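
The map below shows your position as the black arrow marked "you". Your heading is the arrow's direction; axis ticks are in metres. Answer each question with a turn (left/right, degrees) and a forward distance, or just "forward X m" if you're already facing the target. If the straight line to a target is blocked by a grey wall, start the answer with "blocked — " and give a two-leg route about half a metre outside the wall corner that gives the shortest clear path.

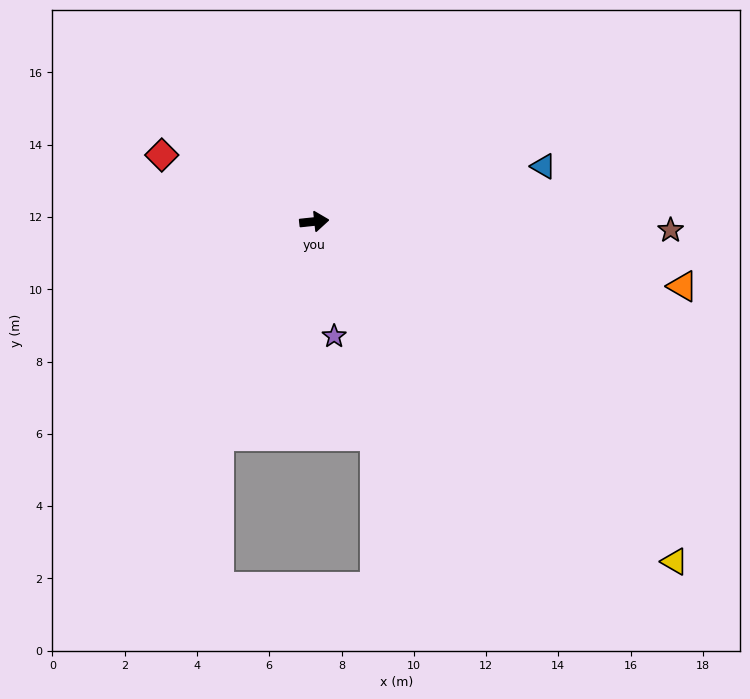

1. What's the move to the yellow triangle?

turn right 49°, forward 13.7 m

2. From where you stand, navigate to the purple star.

turn right 86°, forward 3.2 m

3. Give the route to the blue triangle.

turn left 8°, forward 6.5 m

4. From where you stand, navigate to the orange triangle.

turn right 16°, forward 10.3 m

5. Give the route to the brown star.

turn right 7°, forward 9.9 m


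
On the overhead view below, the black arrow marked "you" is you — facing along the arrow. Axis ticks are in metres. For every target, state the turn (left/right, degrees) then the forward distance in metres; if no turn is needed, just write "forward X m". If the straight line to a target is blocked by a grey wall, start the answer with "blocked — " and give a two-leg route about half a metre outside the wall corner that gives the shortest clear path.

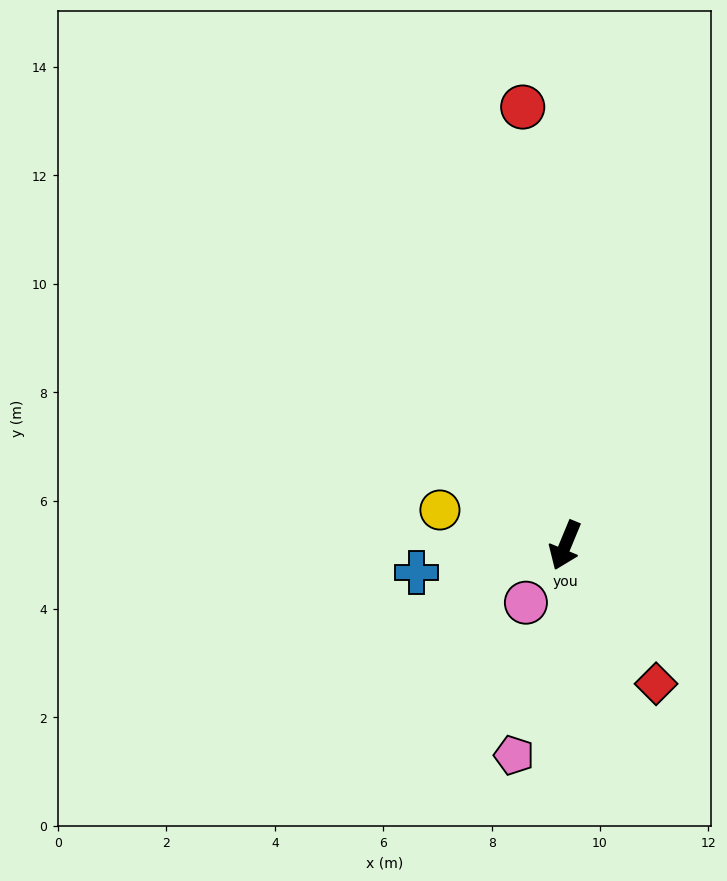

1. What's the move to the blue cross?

turn right 57°, forward 2.8 m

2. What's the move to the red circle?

turn right 152°, forward 8.1 m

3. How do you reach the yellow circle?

turn right 83°, forward 2.4 m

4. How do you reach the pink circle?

turn right 12°, forward 1.3 m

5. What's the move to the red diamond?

turn left 56°, forward 3.1 m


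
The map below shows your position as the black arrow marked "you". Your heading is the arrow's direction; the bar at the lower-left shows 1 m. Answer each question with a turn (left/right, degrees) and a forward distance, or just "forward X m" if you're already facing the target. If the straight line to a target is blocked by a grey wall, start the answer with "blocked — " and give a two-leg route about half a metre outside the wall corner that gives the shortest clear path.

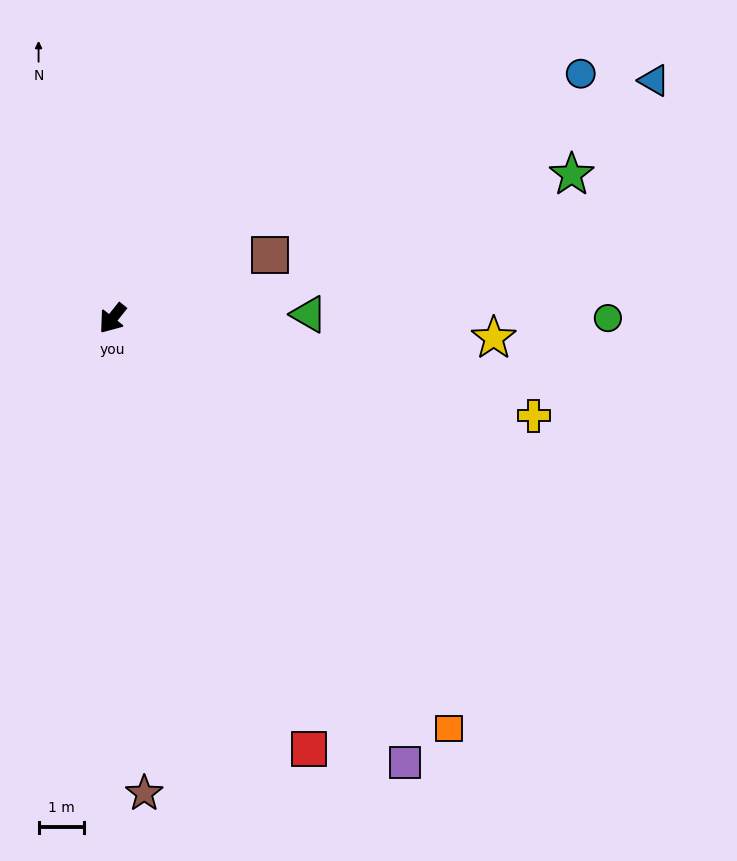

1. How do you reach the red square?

turn left 63°, forward 10.3 m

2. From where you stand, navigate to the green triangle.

turn left 130°, forward 4.3 m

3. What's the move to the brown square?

turn left 150°, forward 3.7 m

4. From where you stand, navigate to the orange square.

turn left 78°, forward 11.6 m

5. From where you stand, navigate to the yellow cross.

turn left 115°, forward 9.4 m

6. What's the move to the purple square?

turn left 72°, forward 11.6 m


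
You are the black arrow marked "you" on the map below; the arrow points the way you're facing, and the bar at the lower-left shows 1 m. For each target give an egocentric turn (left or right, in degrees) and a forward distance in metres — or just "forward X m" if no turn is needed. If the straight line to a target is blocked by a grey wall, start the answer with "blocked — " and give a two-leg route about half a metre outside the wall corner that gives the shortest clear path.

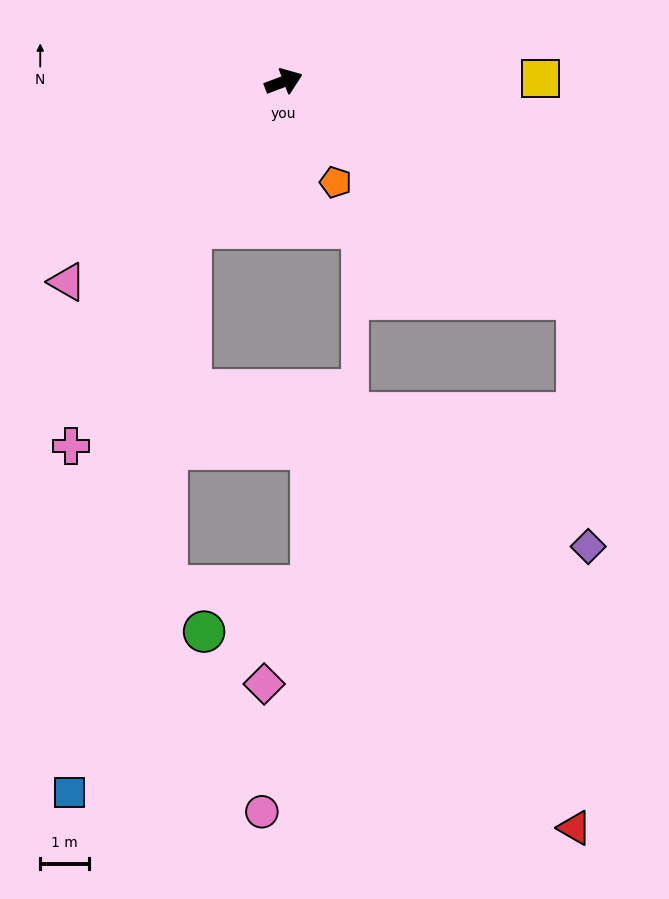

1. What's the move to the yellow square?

turn right 20°, forward 5.3 m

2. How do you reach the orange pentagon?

turn right 83°, forward 2.3 m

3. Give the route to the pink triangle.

turn right 158°, forward 6.1 m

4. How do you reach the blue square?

blocked — turn right 143°, forward 3.6 m, then turn left 20°, forward 11.9 m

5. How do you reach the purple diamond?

blocked — turn right 57°, forward 7.5 m, then turn right 51°, forward 5.1 m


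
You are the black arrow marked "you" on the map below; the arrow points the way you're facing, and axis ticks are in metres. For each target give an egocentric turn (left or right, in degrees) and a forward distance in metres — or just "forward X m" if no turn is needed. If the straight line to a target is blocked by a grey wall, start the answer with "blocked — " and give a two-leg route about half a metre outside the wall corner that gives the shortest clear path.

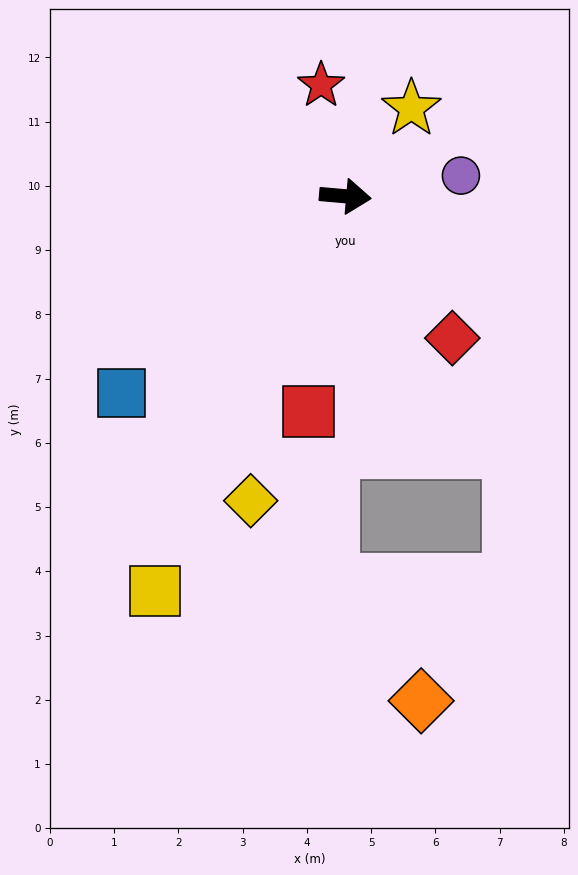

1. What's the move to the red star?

turn left 107°, forward 1.8 m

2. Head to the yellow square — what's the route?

turn right 111°, forward 6.8 m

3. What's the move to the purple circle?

turn left 15°, forward 1.8 m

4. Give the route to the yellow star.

turn left 58°, forward 1.7 m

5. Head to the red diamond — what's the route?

turn right 48°, forward 2.8 m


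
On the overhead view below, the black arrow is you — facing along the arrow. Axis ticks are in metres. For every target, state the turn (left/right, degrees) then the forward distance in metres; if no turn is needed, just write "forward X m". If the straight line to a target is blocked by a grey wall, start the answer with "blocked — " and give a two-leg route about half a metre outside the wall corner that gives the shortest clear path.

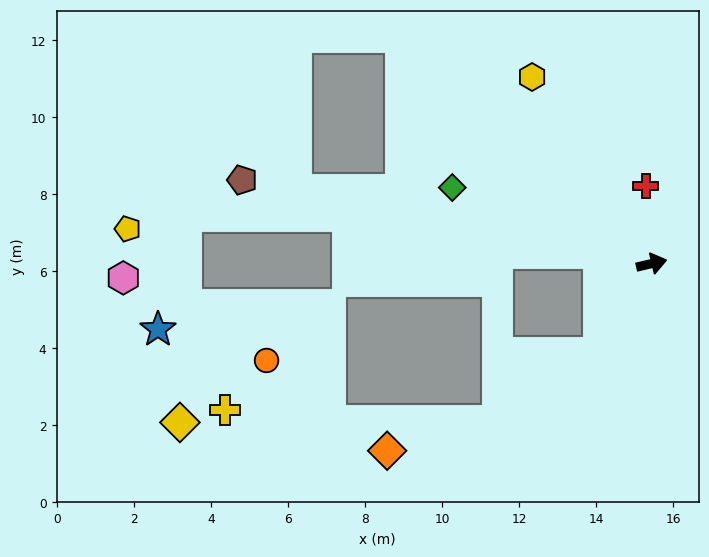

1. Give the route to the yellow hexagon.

turn left 109°, forward 5.8 m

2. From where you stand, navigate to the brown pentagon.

turn left 155°, forward 10.8 m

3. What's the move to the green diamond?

turn left 146°, forward 5.5 m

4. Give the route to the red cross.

turn left 81°, forward 2.0 m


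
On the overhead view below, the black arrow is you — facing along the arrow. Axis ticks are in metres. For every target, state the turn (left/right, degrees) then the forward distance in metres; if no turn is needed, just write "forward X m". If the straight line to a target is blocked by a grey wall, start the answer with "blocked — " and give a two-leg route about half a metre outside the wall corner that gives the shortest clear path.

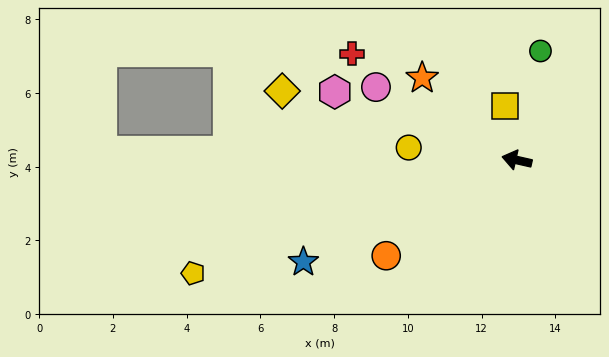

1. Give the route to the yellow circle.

turn left 6°, forward 3.0 m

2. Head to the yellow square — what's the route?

turn right 65°, forward 1.5 m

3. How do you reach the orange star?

turn right 28°, forward 3.4 m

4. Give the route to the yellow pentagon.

turn left 32°, forward 9.3 m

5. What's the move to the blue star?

turn left 38°, forward 6.4 m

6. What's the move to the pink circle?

turn right 15°, forward 4.3 m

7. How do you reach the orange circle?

turn left 49°, forward 4.4 m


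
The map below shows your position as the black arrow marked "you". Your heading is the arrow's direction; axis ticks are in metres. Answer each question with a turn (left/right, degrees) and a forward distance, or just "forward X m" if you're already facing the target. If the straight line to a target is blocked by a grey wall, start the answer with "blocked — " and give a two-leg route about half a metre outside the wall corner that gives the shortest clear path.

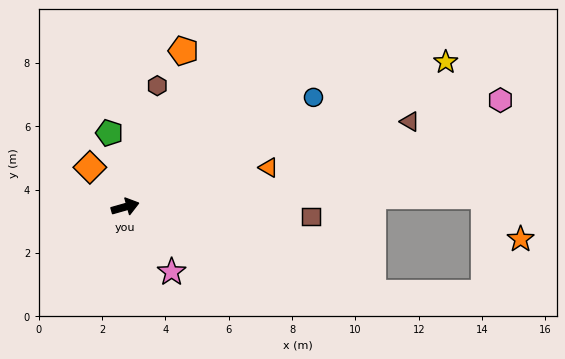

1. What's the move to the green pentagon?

turn left 86°, forward 2.4 m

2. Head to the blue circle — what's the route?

turn left 14°, forward 6.9 m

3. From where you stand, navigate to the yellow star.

turn left 9°, forward 11.1 m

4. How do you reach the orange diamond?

turn left 116°, forward 1.7 m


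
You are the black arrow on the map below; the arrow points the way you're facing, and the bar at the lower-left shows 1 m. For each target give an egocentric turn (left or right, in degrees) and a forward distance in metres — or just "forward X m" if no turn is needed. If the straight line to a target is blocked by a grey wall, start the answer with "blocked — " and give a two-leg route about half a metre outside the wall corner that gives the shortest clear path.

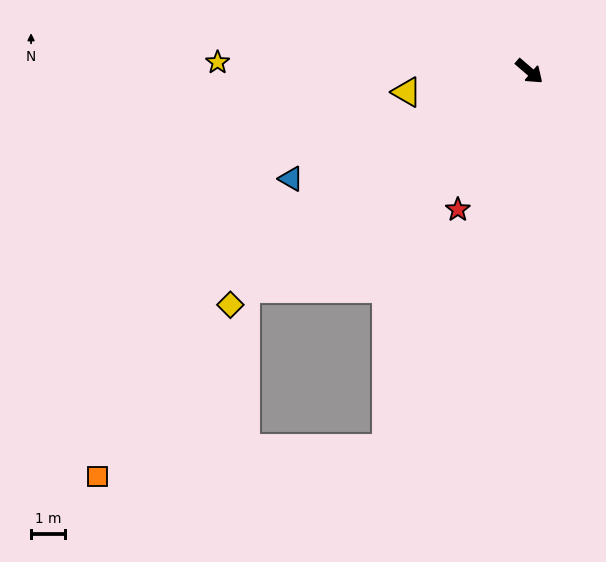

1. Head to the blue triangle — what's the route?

turn right 115°, forward 7.8 m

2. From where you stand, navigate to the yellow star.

turn right 141°, forward 9.3 m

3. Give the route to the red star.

turn right 77°, forward 4.6 m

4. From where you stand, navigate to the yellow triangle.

turn right 130°, forward 3.7 m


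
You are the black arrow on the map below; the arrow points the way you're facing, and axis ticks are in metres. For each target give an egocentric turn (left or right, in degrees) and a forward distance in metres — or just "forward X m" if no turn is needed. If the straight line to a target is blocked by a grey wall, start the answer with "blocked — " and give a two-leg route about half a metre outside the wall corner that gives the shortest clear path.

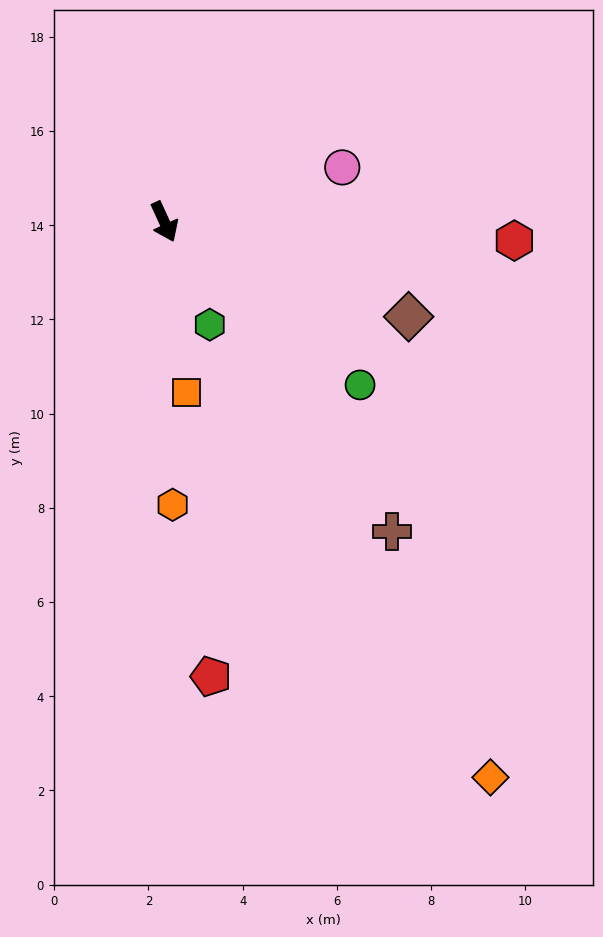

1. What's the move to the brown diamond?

turn left 44°, forward 5.6 m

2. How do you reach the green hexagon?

forward 2.4 m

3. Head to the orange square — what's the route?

turn right 17°, forward 3.7 m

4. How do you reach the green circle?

turn left 26°, forward 5.4 m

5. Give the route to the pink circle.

turn left 82°, forward 4.0 m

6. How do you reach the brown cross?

turn left 12°, forward 8.2 m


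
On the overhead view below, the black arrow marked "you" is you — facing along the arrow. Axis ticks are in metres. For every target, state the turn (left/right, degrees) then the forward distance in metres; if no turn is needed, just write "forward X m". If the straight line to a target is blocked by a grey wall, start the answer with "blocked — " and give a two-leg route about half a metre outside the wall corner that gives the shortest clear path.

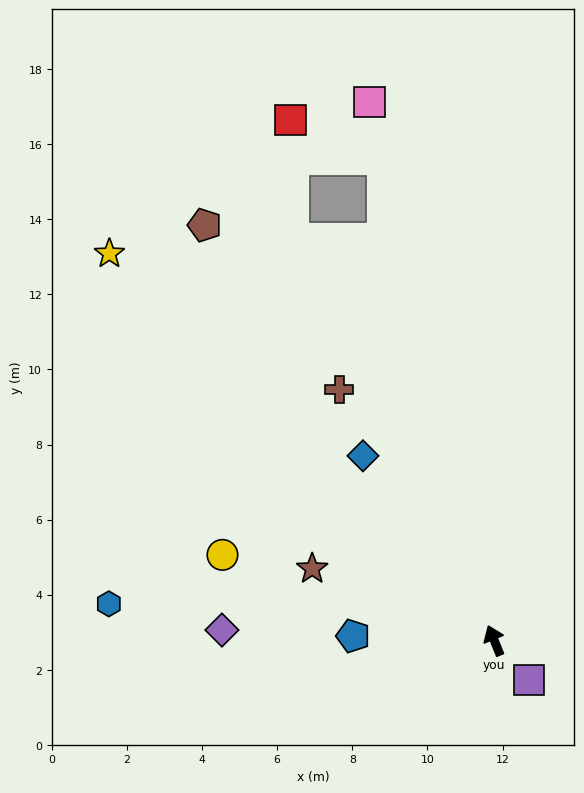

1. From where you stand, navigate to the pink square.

turn right 9°, forward 14.7 m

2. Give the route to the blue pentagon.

turn left 66°, forward 3.8 m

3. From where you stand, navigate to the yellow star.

turn left 23°, forward 14.5 m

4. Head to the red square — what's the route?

blocked — turn left 4°, forward 12.0 m, then turn right 25°, forward 3.2 m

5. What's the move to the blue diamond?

turn left 13°, forward 6.0 m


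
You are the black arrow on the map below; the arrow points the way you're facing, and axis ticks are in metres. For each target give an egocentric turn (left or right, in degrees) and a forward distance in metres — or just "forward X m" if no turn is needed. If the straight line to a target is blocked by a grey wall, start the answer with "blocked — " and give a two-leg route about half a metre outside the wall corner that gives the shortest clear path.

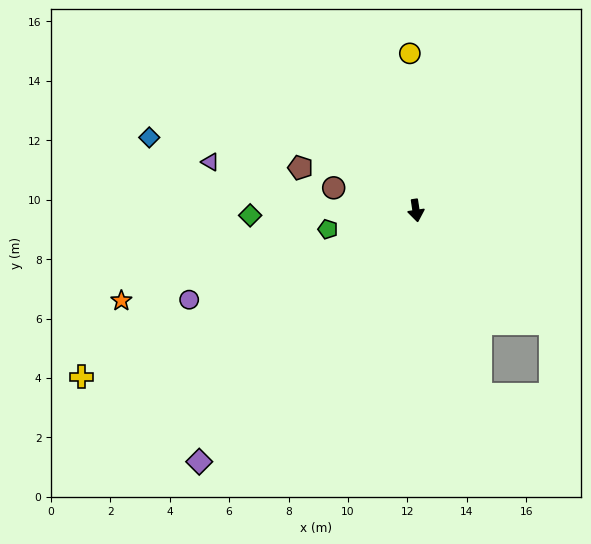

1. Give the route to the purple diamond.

turn right 49°, forward 11.2 m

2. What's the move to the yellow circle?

turn left 174°, forward 5.3 m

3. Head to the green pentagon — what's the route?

turn right 87°, forward 3.0 m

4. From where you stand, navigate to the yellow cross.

turn right 72°, forward 12.6 m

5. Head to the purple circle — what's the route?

turn right 77°, forward 8.2 m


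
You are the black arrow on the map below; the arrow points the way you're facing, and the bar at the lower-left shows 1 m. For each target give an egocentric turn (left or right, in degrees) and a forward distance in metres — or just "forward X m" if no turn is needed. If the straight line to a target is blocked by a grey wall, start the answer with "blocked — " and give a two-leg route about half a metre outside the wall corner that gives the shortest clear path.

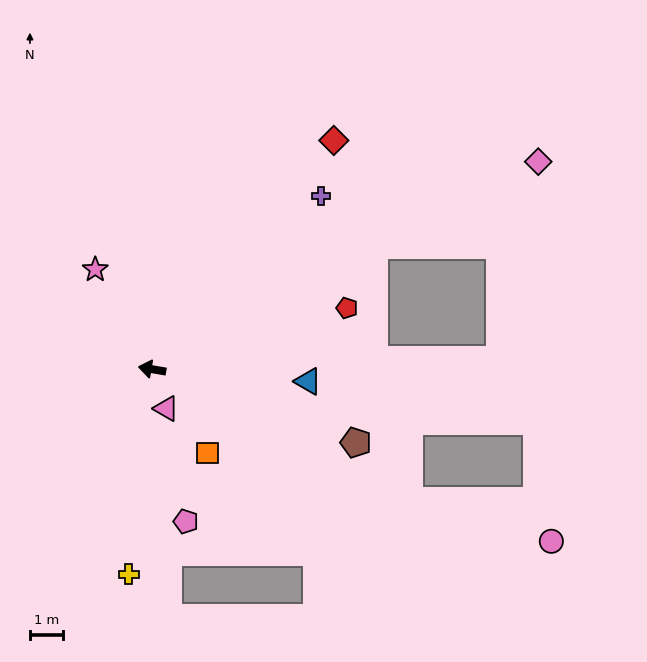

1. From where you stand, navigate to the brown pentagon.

turn left 170°, forward 6.6 m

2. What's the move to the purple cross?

turn right 125°, forward 7.4 m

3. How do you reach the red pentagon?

turn right 153°, forward 6.3 m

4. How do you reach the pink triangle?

turn left 120°, forward 1.3 m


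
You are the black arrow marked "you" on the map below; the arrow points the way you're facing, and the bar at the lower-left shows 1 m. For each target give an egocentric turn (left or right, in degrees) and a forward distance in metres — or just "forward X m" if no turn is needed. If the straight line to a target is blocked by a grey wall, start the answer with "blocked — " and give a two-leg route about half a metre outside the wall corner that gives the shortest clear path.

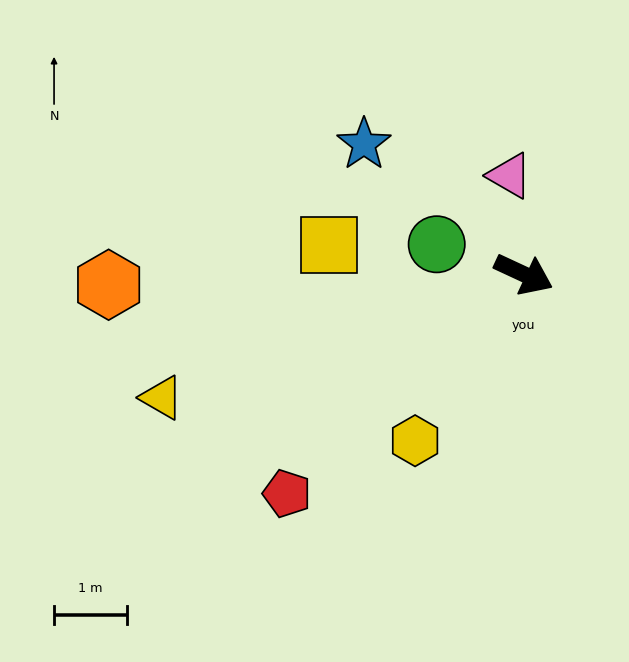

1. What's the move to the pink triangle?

turn left 123°, forward 1.4 m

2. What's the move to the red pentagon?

turn right 112°, forward 4.4 m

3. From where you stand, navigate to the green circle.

turn right 174°, forward 1.3 m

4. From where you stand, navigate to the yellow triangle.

turn right 136°, forward 5.2 m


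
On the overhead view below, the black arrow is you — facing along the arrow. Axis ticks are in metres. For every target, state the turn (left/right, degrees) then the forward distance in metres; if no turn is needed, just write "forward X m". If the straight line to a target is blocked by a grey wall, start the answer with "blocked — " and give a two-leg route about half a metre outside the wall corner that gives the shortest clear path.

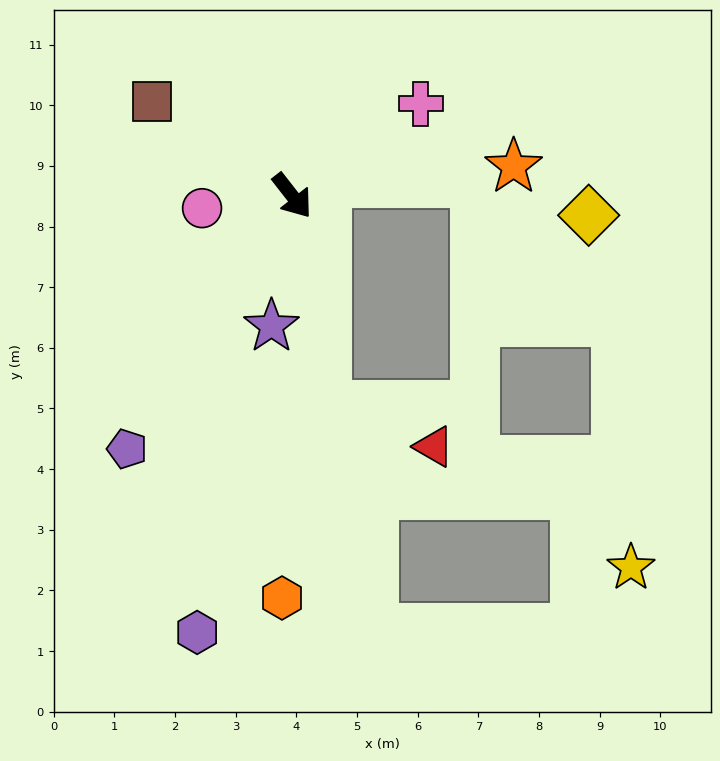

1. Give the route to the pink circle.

turn right 120°, forward 1.5 m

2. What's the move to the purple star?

turn right 47°, forward 2.2 m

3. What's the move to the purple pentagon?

turn right 71°, forward 5.0 m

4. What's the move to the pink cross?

turn left 88°, forward 2.6 m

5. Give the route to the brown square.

turn right 162°, forward 2.8 m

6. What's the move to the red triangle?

blocked — turn right 29°, forward 3.5 m, then turn left 61°, forward 1.9 m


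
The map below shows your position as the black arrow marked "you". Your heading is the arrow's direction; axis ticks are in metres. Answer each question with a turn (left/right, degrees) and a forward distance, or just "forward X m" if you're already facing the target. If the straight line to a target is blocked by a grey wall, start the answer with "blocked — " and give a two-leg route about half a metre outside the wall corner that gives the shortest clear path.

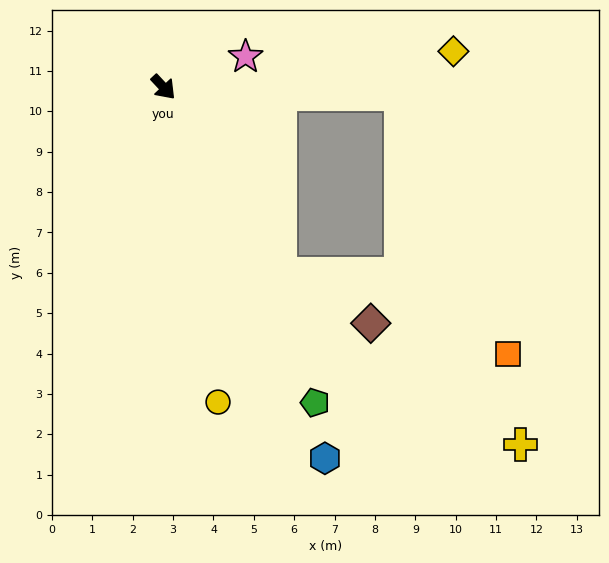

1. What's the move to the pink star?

turn left 67°, forward 2.2 m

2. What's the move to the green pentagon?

turn right 17°, forward 8.7 m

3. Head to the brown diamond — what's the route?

blocked — turn right 11°, forward 5.5 m, then turn left 30°, forward 2.6 m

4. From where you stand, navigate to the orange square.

blocked — turn left 45°, forward 5.9 m, then turn right 66°, forward 7.0 m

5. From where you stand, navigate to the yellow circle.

turn right 33°, forward 7.9 m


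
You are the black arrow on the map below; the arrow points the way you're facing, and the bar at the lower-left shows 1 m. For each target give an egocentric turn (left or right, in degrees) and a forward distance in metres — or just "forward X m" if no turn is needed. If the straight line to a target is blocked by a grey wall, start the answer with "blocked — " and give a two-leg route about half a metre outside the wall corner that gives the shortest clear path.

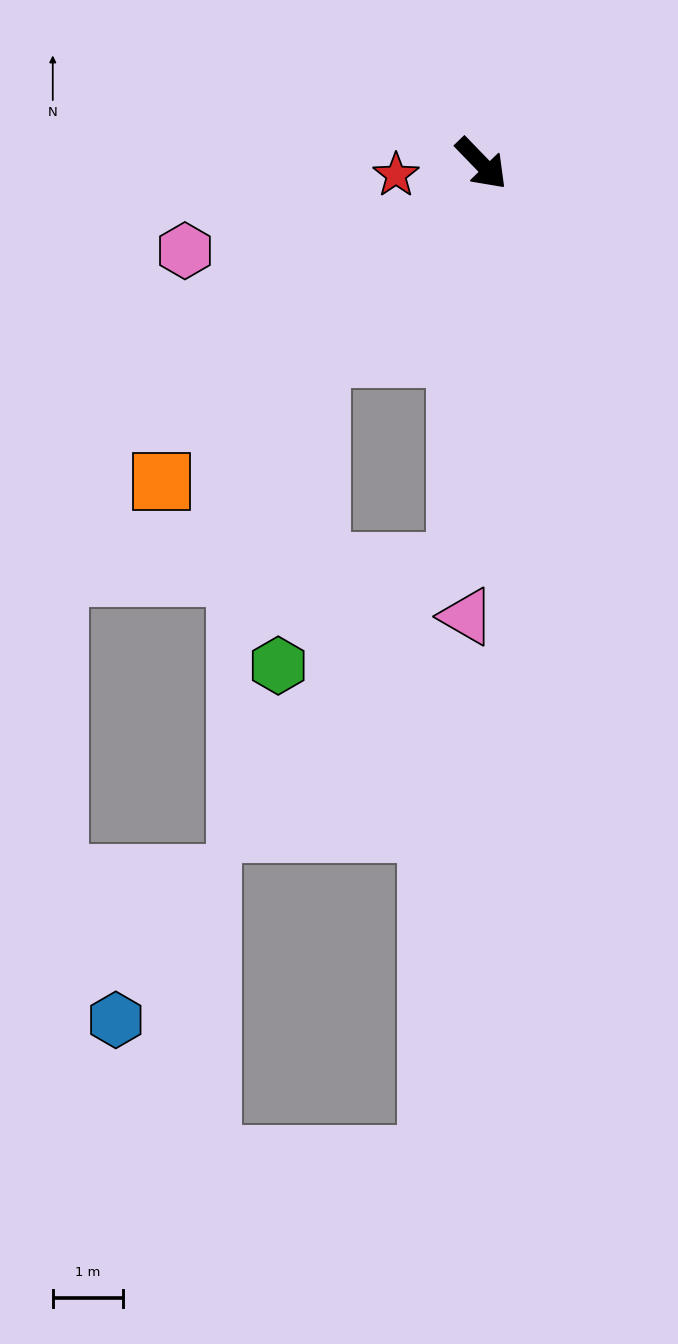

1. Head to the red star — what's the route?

turn right 126°, forward 1.2 m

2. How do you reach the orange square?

turn right 89°, forward 6.4 m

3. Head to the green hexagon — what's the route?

blocked — turn right 84°, forward 3.6 m, then turn left 32°, forward 4.4 m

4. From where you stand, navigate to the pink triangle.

turn right 46°, forward 6.4 m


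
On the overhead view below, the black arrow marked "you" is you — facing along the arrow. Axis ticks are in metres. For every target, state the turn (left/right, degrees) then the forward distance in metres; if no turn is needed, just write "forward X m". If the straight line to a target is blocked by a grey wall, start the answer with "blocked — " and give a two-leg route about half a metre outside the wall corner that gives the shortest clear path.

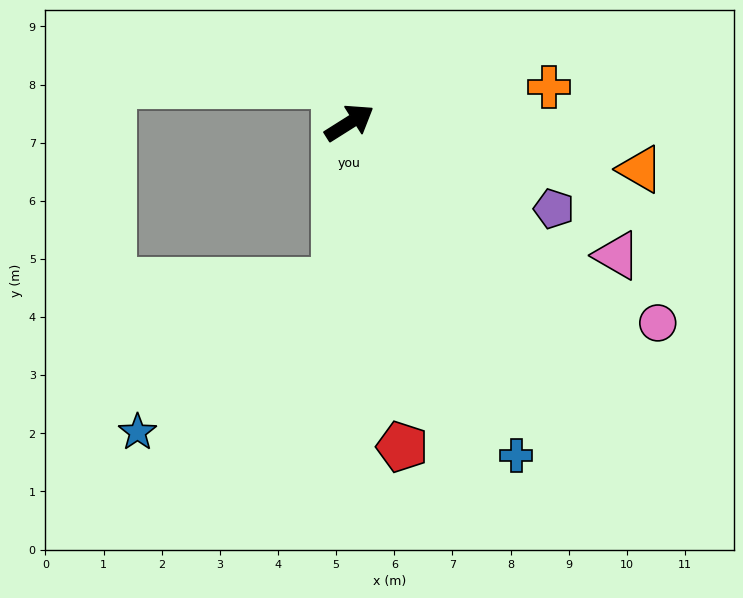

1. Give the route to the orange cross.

turn right 22°, forward 3.5 m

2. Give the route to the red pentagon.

turn right 113°, forward 5.6 m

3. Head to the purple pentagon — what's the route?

turn right 55°, forward 3.8 m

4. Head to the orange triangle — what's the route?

turn right 41°, forward 5.1 m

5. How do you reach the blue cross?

turn right 96°, forward 6.4 m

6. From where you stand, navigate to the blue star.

blocked — turn right 127°, forward 2.8 m, then turn right 48°, forward 4.3 m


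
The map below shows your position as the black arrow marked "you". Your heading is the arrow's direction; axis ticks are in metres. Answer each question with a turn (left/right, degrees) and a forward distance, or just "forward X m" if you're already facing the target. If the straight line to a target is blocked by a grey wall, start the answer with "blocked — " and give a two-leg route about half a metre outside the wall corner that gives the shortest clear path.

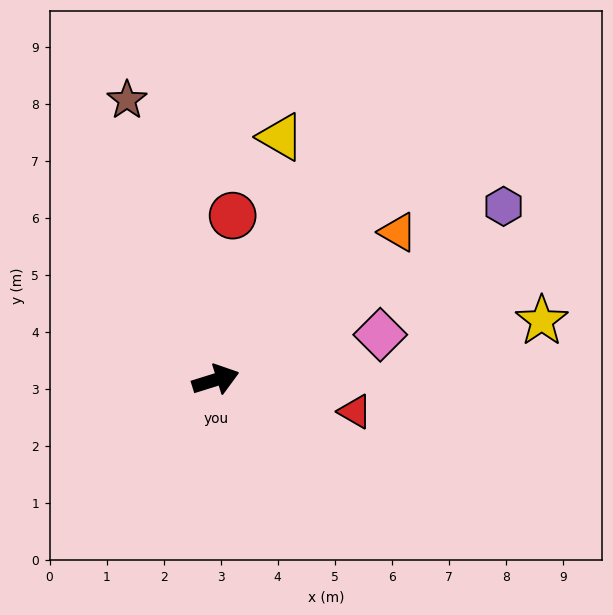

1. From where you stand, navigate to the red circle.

turn left 67°, forward 2.9 m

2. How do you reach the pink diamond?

turn right 2°, forward 3.0 m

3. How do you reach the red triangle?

turn right 30°, forward 2.5 m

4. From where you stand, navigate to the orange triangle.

turn left 22°, forward 4.1 m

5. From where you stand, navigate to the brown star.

turn left 90°, forward 5.1 m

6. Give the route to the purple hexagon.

turn left 14°, forward 5.9 m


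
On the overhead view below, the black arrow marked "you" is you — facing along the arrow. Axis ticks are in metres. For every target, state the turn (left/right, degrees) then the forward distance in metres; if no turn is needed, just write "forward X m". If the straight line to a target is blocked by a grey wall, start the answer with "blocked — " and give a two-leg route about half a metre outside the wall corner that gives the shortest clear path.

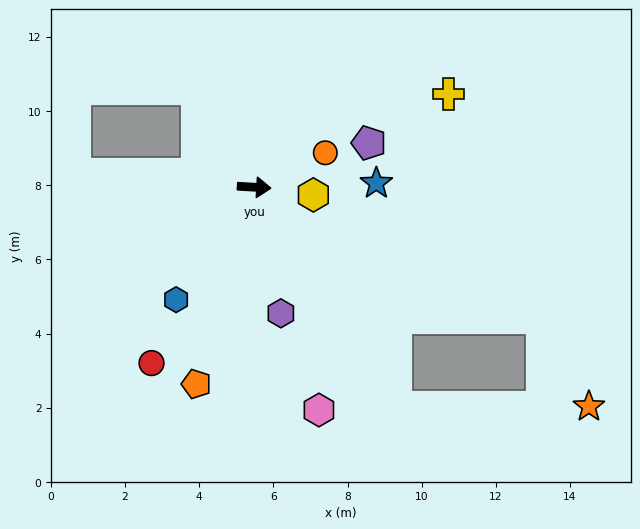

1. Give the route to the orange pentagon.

turn right 103°, forward 5.5 m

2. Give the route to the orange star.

blocked — turn right 54°, forward 7.1 m, then turn left 58°, forward 5.2 m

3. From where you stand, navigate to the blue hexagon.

turn right 121°, forward 3.7 m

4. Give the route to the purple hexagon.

turn right 75°, forward 3.5 m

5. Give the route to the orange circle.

turn left 29°, forward 2.1 m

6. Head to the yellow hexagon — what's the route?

turn right 4°, forward 1.6 m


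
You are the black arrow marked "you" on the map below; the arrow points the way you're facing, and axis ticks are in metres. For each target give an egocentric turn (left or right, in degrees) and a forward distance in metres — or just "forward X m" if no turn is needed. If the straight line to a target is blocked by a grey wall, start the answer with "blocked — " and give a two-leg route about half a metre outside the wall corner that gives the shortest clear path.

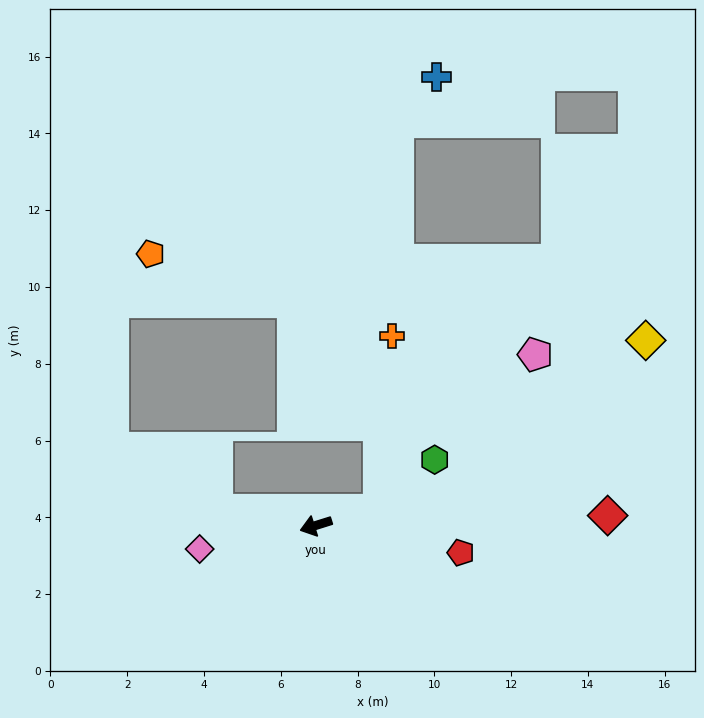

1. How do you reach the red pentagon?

turn left 152°, forward 3.8 m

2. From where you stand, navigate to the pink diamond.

turn right 6°, forward 3.1 m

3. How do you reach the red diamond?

turn left 165°, forward 7.6 m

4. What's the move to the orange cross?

blocked — turn left 176°, forward 1.7 m, then turn left 72°, forward 4.6 m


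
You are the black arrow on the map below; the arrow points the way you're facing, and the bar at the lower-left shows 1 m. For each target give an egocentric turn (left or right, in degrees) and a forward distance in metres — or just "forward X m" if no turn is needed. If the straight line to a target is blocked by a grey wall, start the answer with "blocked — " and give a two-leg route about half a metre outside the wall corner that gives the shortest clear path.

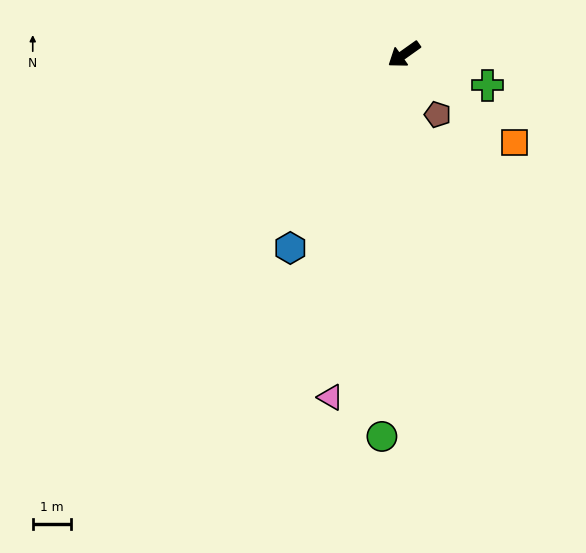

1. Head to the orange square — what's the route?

turn left 106°, forward 3.7 m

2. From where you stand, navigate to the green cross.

turn left 124°, forward 2.3 m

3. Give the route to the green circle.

turn left 51°, forward 10.0 m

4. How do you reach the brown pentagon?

turn left 84°, forward 1.8 m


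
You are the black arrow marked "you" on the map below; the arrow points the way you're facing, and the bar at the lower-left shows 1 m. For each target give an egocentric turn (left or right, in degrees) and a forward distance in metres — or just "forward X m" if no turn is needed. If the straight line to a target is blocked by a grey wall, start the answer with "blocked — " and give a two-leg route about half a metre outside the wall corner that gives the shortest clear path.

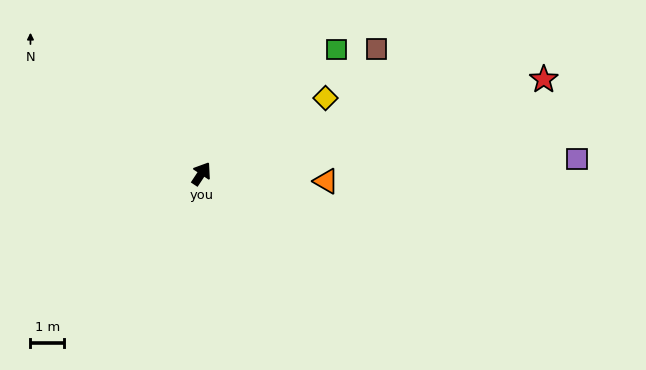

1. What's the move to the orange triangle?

turn right 60°, forward 3.7 m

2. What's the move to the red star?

turn right 41°, forward 10.6 m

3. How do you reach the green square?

turn right 14°, forward 5.5 m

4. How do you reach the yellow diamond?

turn right 25°, forward 4.3 m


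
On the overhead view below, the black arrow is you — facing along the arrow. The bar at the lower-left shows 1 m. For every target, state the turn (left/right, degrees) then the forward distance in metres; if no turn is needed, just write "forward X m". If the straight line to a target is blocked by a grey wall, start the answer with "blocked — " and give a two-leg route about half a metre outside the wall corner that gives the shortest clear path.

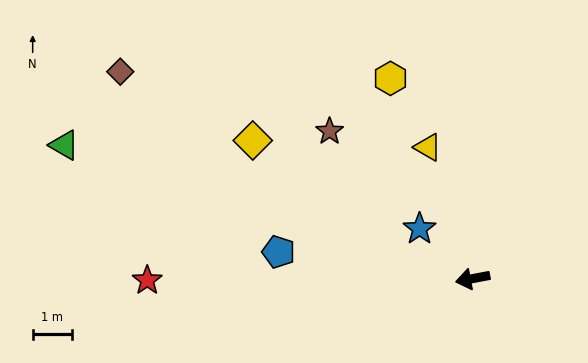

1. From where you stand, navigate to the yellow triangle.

turn right 82°, forward 3.6 m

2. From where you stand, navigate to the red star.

turn right 10°, forward 8.3 m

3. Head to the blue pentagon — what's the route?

turn right 19°, forward 5.0 m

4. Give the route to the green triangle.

turn right 29°, forward 11.0 m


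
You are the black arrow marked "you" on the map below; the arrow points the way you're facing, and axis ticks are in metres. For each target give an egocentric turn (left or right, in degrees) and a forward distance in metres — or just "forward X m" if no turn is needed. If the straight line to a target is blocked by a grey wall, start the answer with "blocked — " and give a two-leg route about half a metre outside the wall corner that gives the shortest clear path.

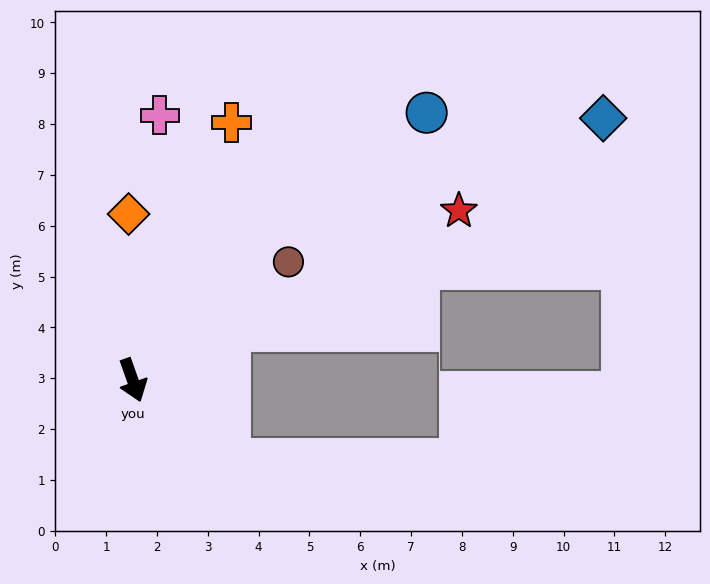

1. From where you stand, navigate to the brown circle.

turn left 108°, forward 3.8 m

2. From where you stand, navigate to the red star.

turn left 98°, forward 7.2 m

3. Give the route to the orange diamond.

turn left 162°, forward 3.3 m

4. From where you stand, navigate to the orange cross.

turn left 140°, forward 5.4 m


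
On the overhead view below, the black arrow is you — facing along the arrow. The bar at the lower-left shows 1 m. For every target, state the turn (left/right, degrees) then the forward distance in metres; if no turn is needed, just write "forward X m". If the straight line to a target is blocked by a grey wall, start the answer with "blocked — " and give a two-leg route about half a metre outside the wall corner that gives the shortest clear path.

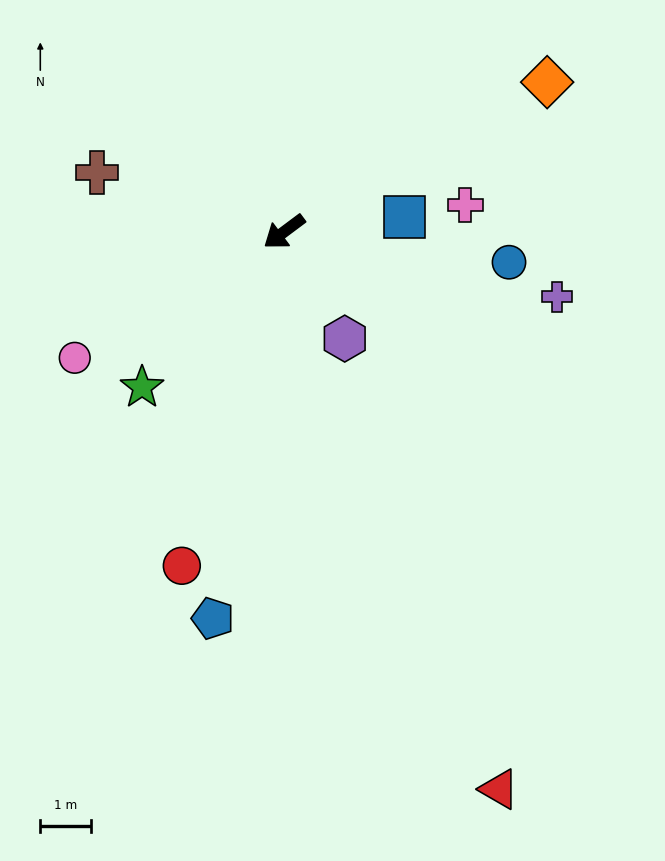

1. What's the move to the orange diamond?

turn left 173°, forward 5.9 m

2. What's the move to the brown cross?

turn right 54°, forward 3.8 m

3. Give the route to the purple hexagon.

turn left 83°, forward 2.4 m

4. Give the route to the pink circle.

turn right 6°, forward 4.8 m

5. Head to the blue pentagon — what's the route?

turn left 43°, forward 7.7 m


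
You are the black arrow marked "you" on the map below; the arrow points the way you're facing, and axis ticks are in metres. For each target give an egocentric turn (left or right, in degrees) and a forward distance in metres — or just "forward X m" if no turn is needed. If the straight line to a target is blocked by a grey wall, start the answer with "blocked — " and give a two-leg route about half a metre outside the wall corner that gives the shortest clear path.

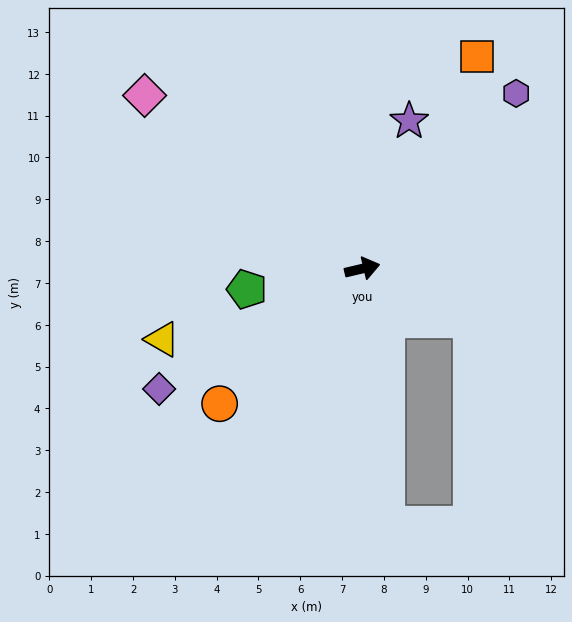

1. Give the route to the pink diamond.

turn left 128°, forward 6.7 m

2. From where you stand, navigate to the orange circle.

turn right 150°, forward 4.7 m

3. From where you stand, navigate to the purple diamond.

turn right 163°, forward 5.6 m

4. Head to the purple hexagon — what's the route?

turn left 35°, forward 5.6 m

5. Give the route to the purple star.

turn left 59°, forward 3.7 m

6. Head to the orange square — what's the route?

turn left 48°, forward 5.8 m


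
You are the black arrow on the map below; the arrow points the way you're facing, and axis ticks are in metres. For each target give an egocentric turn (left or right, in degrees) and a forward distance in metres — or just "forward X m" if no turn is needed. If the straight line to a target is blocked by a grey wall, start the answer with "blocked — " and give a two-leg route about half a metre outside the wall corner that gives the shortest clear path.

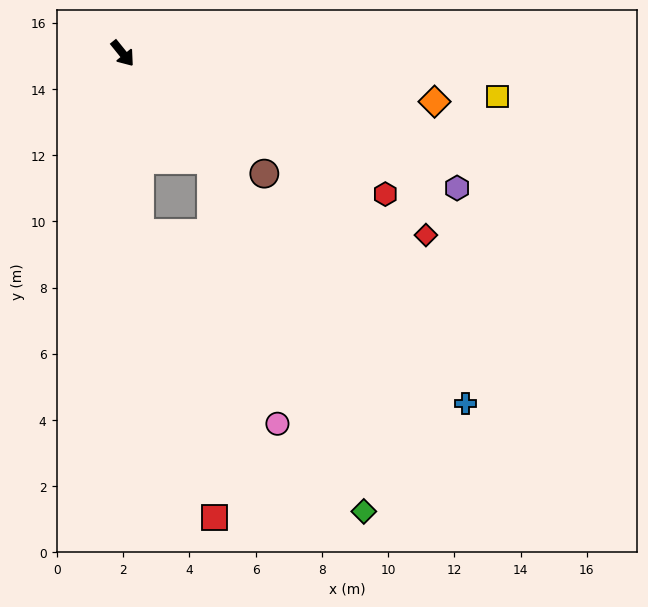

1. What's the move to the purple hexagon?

turn left 29°, forward 10.9 m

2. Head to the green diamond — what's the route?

blocked — forward 4.2 m, then turn right 15°, forward 11.6 m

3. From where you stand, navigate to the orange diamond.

turn left 42°, forward 9.5 m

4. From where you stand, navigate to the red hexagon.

turn left 23°, forward 9.0 m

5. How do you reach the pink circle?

blocked — forward 4.2 m, then turn right 25°, forward 8.2 m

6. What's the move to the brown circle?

turn left 11°, forward 5.6 m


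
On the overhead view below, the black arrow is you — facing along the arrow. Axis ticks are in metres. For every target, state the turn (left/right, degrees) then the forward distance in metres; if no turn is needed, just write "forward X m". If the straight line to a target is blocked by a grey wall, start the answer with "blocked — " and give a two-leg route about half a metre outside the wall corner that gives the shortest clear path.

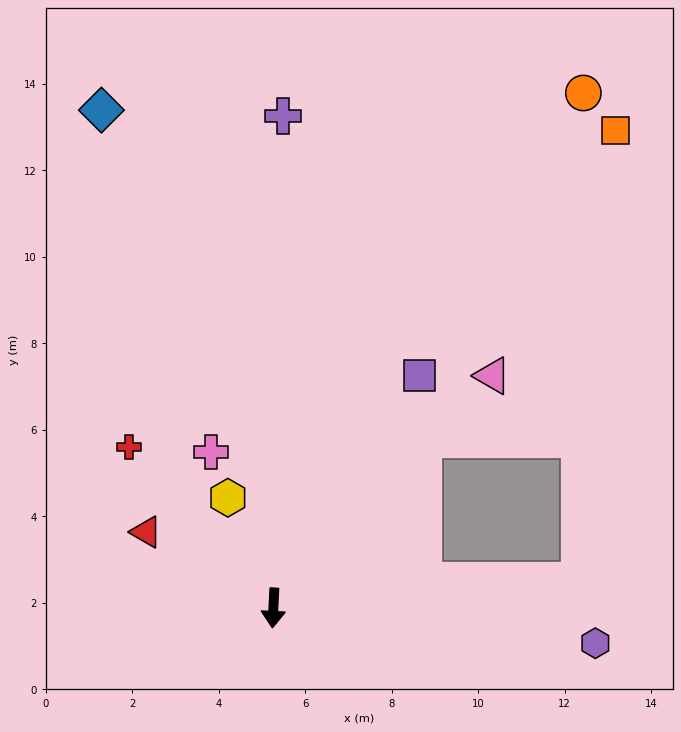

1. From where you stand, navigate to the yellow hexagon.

turn right 155°, forward 2.8 m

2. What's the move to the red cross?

turn right 135°, forward 5.0 m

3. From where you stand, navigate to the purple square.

turn left 151°, forward 6.3 m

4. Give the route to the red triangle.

turn right 118°, forward 3.4 m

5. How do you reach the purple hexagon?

turn left 87°, forward 7.5 m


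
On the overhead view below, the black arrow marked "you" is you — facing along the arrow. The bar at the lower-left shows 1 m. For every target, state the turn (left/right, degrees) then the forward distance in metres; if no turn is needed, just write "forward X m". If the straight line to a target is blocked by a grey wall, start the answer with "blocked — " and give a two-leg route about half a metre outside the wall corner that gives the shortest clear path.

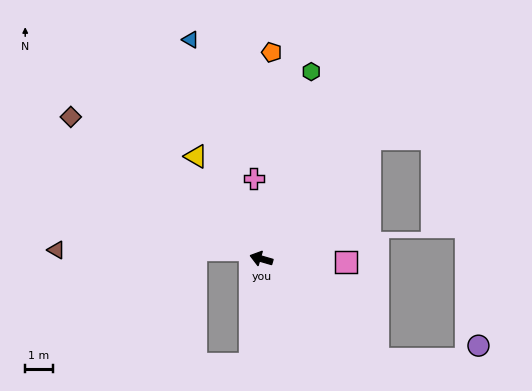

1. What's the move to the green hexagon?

turn right 89°, forward 7.1 m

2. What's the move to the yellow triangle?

turn right 41°, forward 4.5 m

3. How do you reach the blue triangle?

turn right 56°, forward 8.4 m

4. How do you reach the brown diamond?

turn right 20°, forward 8.7 m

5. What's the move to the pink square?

turn right 166°, forward 3.1 m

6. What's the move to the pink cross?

turn right 68°, forward 3.0 m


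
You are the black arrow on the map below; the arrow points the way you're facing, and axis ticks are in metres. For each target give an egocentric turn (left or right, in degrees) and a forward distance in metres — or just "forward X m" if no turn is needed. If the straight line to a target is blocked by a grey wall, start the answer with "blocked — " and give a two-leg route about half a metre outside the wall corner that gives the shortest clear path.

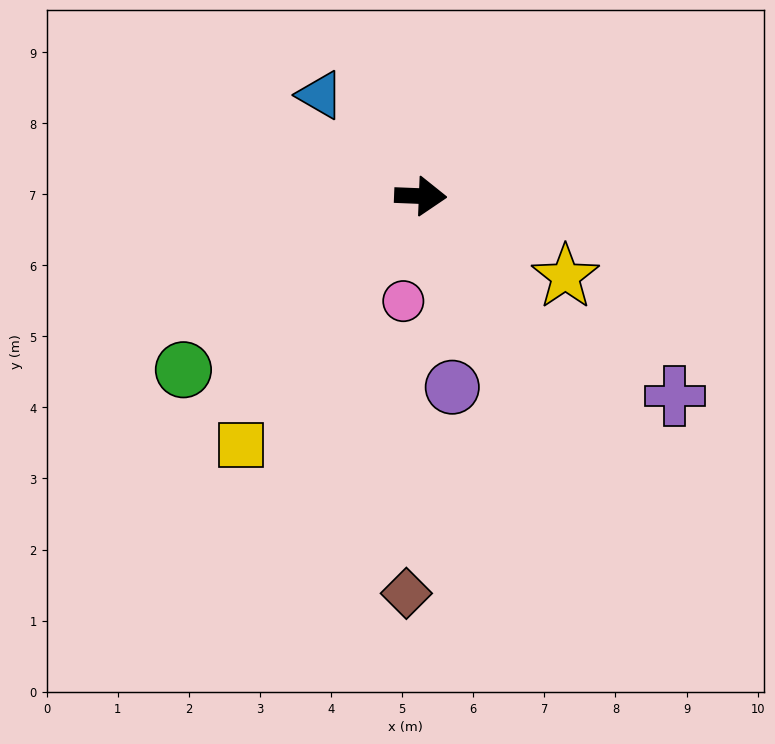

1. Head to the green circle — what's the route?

turn right 142°, forward 4.1 m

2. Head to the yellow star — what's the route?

turn right 27°, forward 2.3 m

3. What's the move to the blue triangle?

turn left 137°, forward 2.0 m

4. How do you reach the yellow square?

turn right 123°, forward 4.3 m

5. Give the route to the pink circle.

turn right 97°, forward 1.5 m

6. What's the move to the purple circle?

turn right 78°, forward 2.7 m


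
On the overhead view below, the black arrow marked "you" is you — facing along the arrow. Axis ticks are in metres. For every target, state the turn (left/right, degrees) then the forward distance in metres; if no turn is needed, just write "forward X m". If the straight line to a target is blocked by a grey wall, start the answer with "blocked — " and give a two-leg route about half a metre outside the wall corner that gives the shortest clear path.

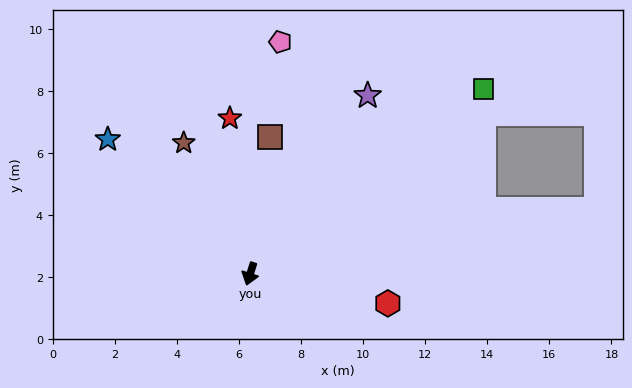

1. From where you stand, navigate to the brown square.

turn right 171°, forward 4.5 m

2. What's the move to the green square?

turn left 146°, forward 9.6 m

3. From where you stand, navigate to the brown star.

turn right 136°, forward 4.7 m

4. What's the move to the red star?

turn right 155°, forward 5.1 m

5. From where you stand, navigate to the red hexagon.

turn left 95°, forward 4.5 m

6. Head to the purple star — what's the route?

turn left 164°, forward 6.9 m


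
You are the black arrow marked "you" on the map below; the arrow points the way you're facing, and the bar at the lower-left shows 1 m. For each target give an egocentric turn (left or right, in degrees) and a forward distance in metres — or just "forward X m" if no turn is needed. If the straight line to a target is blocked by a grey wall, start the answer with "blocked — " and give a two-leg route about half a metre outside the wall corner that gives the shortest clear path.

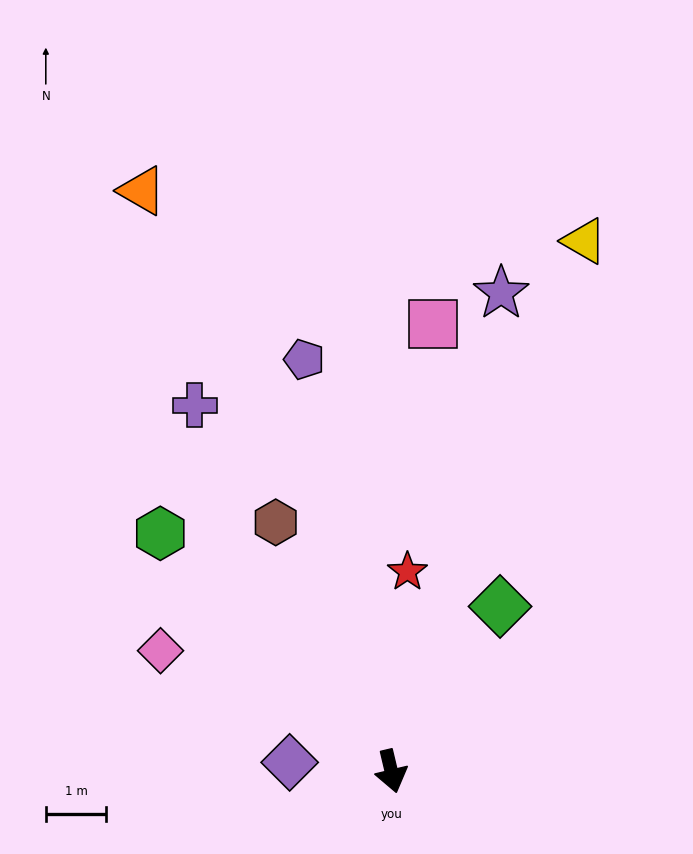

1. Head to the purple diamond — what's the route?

turn right 108°, forward 1.7 m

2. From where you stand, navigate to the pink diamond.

turn right 131°, forward 4.3 m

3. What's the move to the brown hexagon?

turn right 168°, forward 4.5 m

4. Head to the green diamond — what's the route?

turn left 133°, forward 3.3 m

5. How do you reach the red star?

turn left 162°, forward 3.3 m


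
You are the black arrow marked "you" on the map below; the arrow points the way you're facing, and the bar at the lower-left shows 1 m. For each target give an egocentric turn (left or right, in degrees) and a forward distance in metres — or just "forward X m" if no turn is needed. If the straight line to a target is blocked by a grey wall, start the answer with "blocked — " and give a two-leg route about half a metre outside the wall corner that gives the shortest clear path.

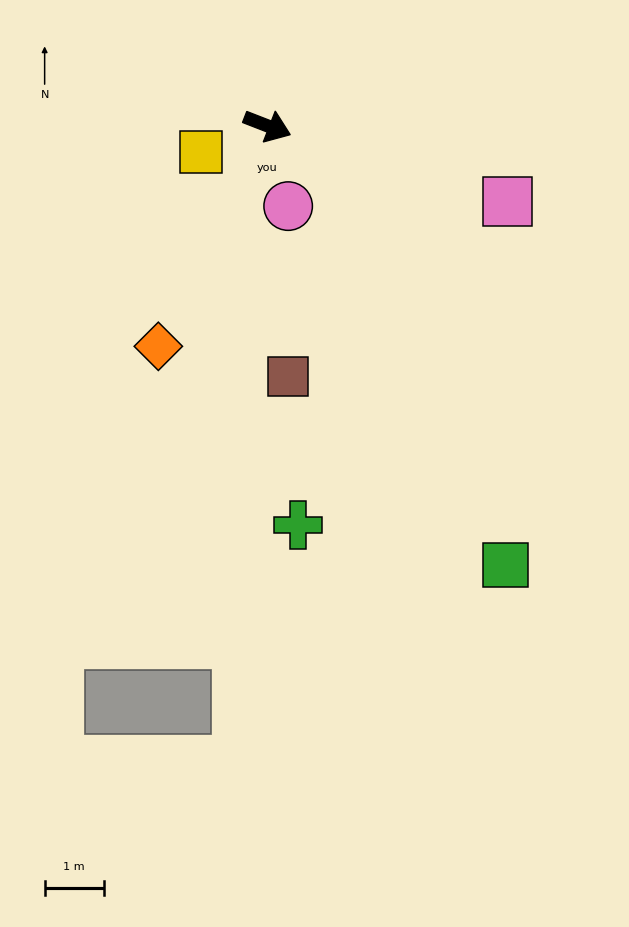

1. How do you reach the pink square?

turn left 4°, forward 4.2 m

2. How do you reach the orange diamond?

turn right 95°, forward 4.1 m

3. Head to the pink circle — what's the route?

turn right 54°, forward 1.4 m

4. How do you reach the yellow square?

turn right 137°, forward 1.2 m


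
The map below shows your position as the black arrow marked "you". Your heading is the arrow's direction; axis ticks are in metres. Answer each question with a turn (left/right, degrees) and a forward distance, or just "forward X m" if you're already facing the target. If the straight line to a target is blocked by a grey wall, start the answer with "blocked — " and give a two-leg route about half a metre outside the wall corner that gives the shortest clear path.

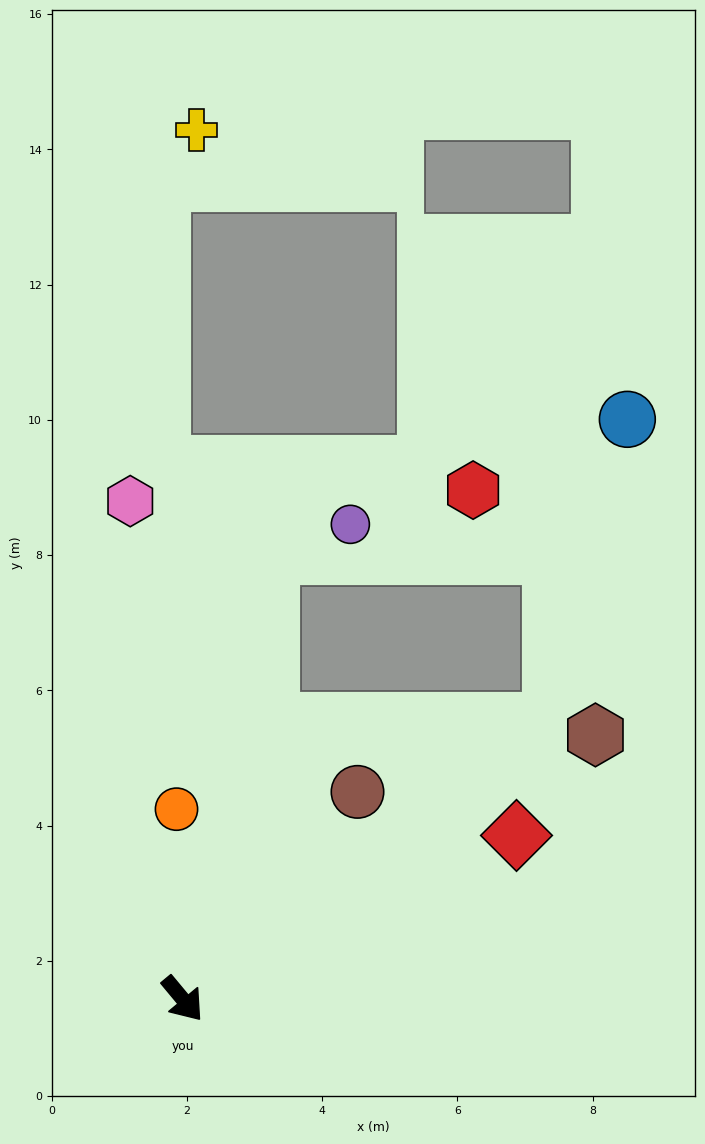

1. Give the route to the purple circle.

blocked — turn left 129°, forward 6.7 m, then turn right 57°, forward 1.3 m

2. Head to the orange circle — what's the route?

turn left 142°, forward 2.8 m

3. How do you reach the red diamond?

turn left 76°, forward 5.5 m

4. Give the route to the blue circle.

blocked — turn left 87°, forward 6.8 m, then turn left 39°, forward 4.6 m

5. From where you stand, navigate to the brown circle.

turn left 100°, forward 4.0 m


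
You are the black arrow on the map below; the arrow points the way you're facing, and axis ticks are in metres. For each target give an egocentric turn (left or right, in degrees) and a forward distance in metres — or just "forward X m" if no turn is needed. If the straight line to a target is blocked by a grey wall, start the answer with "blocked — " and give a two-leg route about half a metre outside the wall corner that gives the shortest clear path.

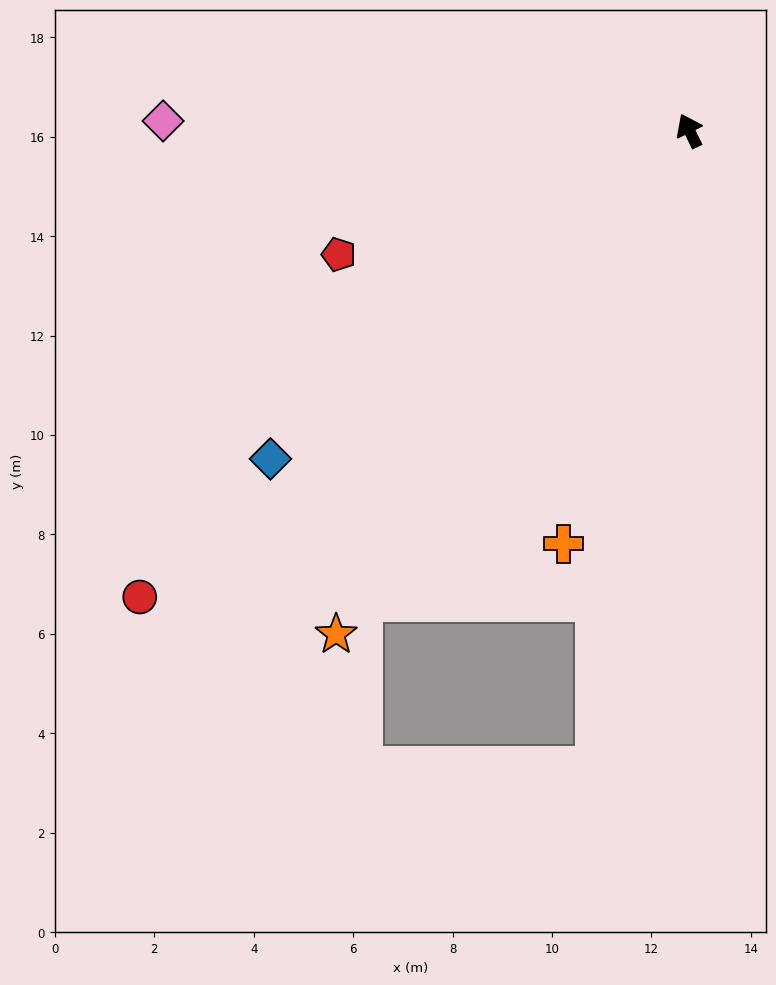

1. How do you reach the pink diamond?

turn left 63°, forward 10.6 m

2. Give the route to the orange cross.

turn left 137°, forward 8.7 m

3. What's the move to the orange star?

turn left 119°, forward 12.4 m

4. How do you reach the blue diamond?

turn left 102°, forward 10.7 m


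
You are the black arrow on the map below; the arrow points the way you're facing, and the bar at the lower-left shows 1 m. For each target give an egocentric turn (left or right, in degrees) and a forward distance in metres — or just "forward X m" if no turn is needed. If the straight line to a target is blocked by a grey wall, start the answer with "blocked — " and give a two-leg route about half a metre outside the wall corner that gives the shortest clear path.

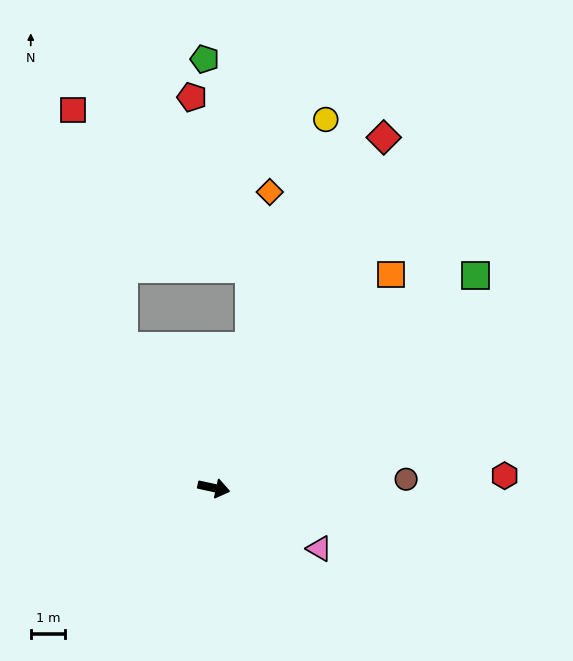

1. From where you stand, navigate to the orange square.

turn left 63°, forward 8.1 m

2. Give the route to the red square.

blocked — turn left 135°, forward 4.9 m, then turn right 21°, forward 7.1 m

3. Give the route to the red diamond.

turn left 76°, forward 11.4 m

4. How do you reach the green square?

turn left 51°, forward 9.8 m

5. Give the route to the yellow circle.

turn left 85°, forward 11.2 m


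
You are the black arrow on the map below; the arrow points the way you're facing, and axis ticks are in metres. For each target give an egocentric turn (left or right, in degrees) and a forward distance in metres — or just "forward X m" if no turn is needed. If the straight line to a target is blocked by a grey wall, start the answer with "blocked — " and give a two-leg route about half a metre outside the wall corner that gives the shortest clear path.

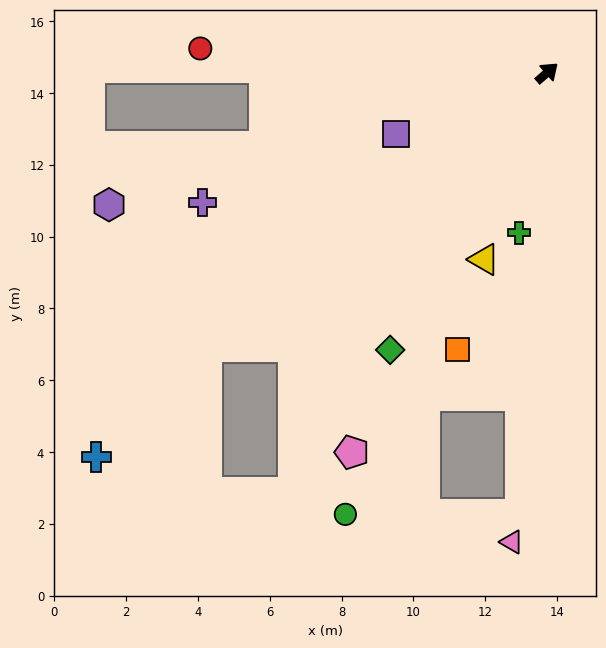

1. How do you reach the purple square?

turn left 161°, forward 4.5 m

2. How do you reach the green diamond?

turn right 161°, forward 8.9 m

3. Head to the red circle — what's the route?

turn left 135°, forward 9.7 m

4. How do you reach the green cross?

turn right 141°, forward 4.5 m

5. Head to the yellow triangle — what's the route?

turn right 150°, forward 5.5 m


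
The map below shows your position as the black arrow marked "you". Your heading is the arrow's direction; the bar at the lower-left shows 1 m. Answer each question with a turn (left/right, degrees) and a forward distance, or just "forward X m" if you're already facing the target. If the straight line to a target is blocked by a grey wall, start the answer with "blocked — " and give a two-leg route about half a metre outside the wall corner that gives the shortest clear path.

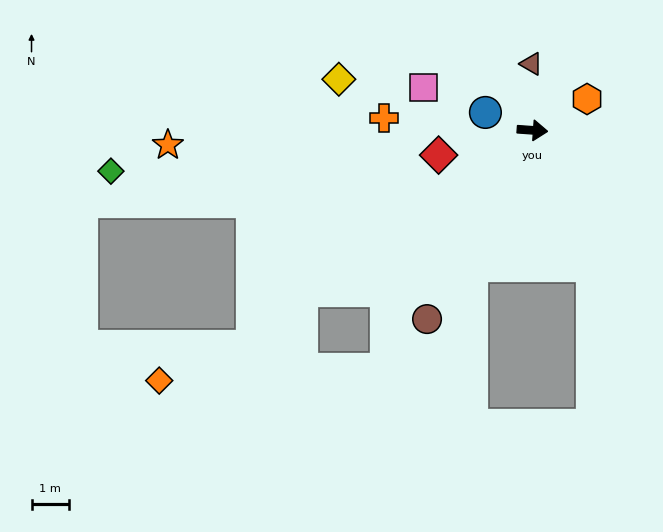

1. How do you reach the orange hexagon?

turn left 34°, forward 1.7 m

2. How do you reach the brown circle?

turn right 115°, forward 5.8 m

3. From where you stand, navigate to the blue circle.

turn left 163°, forward 1.3 m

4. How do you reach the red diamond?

turn right 161°, forward 2.6 m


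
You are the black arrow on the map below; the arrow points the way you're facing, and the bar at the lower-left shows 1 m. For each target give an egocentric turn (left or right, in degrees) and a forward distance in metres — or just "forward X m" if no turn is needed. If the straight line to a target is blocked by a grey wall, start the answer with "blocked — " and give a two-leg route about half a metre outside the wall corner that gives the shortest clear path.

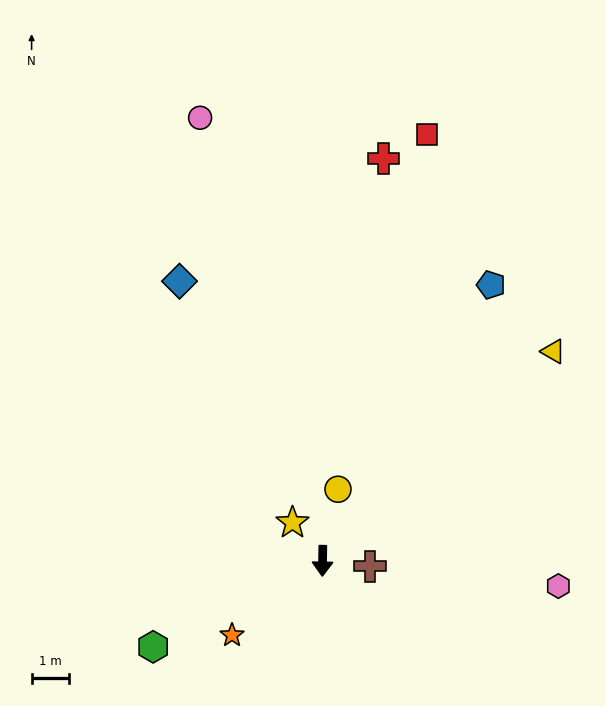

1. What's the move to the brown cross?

turn left 85°, forward 1.3 m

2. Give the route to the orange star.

turn right 50°, forward 3.2 m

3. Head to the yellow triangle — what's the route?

turn left 133°, forward 8.4 m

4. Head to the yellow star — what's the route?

turn right 141°, forward 1.3 m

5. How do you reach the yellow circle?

turn left 169°, forward 2.0 m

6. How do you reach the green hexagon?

turn right 62°, forward 5.1 m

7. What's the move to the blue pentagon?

turn left 150°, forward 8.7 m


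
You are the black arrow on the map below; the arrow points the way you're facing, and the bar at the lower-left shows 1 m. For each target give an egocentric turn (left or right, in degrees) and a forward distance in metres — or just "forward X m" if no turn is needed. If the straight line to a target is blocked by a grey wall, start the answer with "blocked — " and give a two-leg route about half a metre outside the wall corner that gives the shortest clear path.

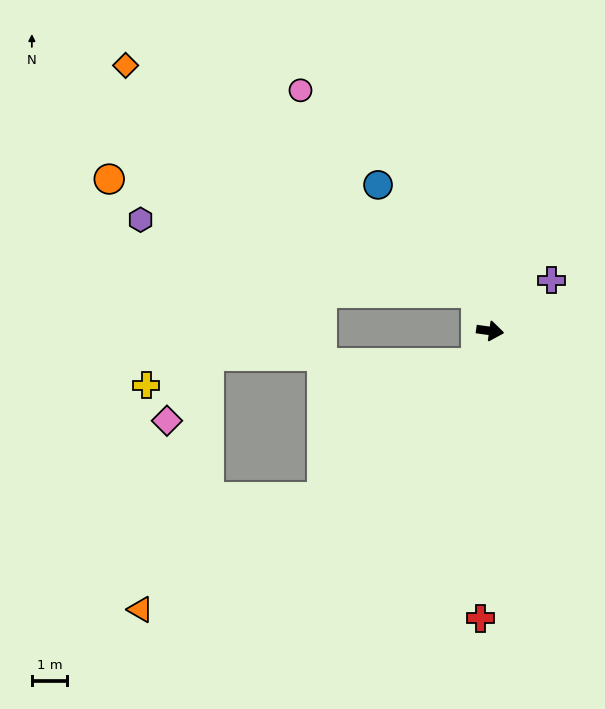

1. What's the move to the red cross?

turn right 84°, forward 8.1 m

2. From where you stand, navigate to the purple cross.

turn left 47°, forward 2.3 m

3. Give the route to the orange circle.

blocked — turn left 119°, forward 1.1 m, then turn left 52°, forward 10.9 m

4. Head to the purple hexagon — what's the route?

blocked — turn left 119°, forward 1.1 m, then turn left 56°, forward 9.7 m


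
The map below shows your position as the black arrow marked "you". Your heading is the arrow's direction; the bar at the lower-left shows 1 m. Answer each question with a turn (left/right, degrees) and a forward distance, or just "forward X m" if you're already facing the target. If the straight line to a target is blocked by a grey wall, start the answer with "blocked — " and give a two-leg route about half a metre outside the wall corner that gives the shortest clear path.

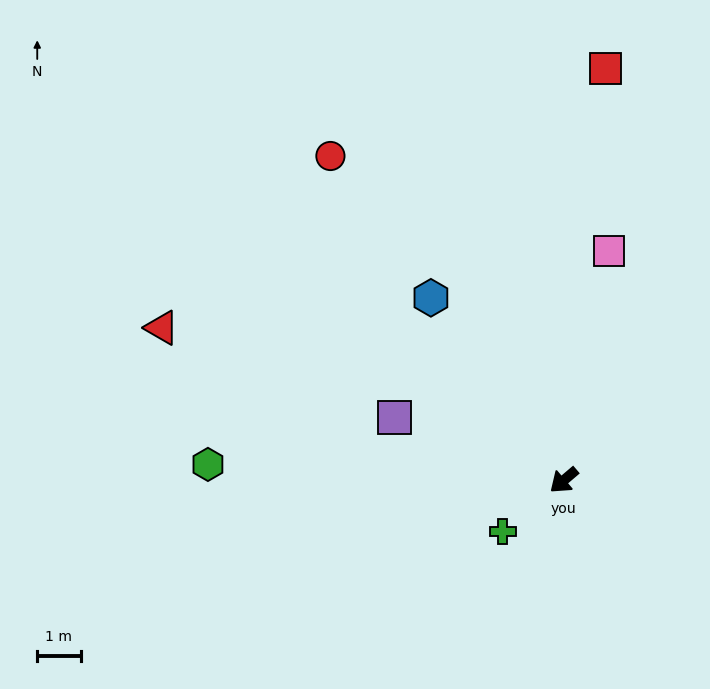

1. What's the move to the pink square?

turn right 142°, forward 5.4 m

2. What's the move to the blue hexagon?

turn right 94°, forward 5.2 m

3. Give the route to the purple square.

turn right 61°, forward 4.2 m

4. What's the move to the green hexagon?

turn right 43°, forward 8.2 m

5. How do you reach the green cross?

forward 1.8 m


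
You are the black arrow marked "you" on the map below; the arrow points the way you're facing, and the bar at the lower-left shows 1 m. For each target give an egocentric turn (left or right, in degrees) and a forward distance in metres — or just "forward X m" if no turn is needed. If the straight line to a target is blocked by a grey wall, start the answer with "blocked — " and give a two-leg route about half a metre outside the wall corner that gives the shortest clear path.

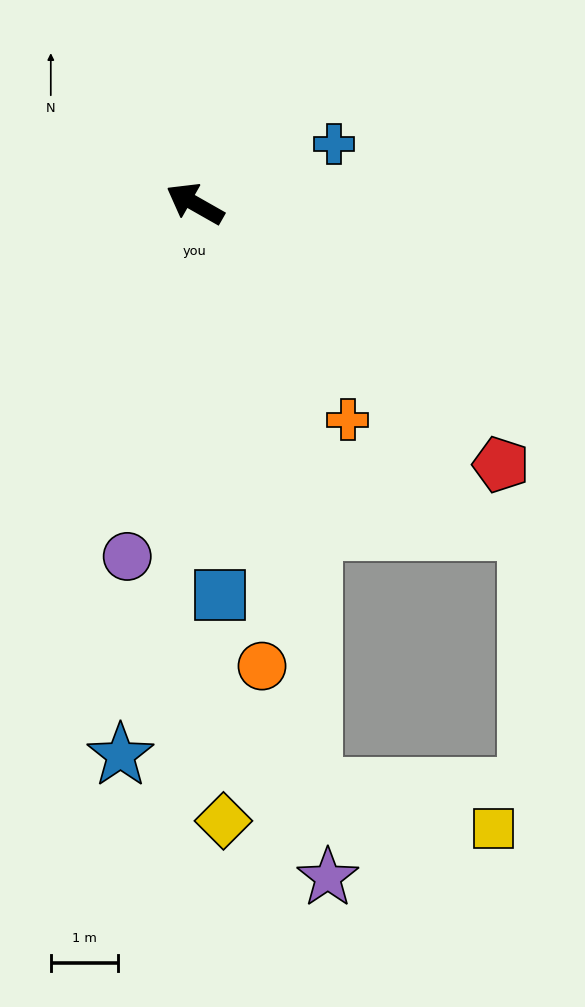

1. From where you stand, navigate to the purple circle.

turn left 109°, forward 5.3 m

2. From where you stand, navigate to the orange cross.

turn left 155°, forward 3.9 m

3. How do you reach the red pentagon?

turn left 169°, forward 6.0 m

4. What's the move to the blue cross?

turn right 127°, forward 2.2 m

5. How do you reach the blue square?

turn left 123°, forward 5.8 m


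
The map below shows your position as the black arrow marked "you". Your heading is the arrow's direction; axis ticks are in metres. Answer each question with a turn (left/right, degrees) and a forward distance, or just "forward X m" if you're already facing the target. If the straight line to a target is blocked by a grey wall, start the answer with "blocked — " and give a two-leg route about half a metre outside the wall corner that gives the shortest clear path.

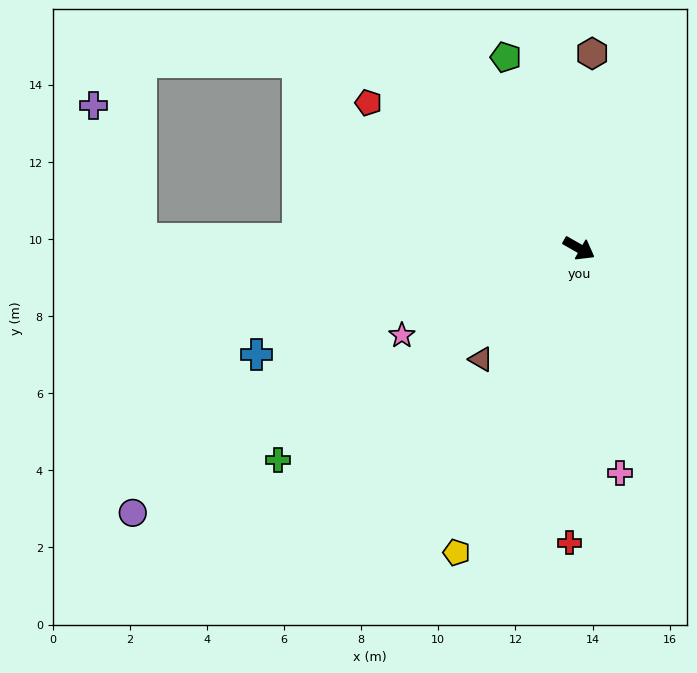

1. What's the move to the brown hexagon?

turn left 116°, forward 5.1 m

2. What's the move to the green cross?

turn right 115°, forward 9.5 m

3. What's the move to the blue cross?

turn right 132°, forward 8.8 m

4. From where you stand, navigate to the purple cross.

blocked — turn right 151°, forward 11.4 m, then turn right 70°, forward 3.7 m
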